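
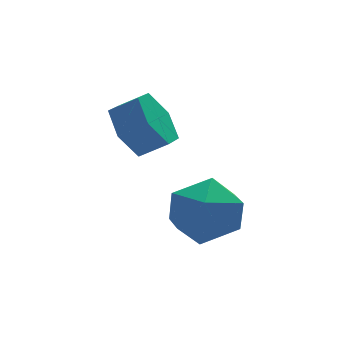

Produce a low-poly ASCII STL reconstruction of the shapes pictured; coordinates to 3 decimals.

solid 
facet normal -0.755 0.371 -0.540
outer loop
vertex -1.827 2.055 -2.739
vertex -2.391 2.197 -1.853
vertex -1.758 2.97 -2.208
endloop
endfacet
facet normal 0.653 0.343 -0.676
outer loop
vertex -1.827 2.055 -2.739
vertex -1.758 2.97 -2.208
vertex -1.065 1.68 -2.193
endloop
endfacet
facet normal 0.652 0.343 -0.676
outer loop
vertex -1.065 1.68 -2.193
vertex -1.758 2.97 -2.208
vertex -0.995 2.595 -1.662
endloop
endfacet
facet normal 0.755 -0.371 0.541
outer loop
vertex -1.065 1.68 -2.193
vertex -0.995 2.595 -1.662
vertex -1.629 1.823 -1.307
endloop
endfacet
facet normal -0.755 0.371 -0.540
outer loop
vertex -1.758 2.97 -2.208
vertex -2.391 2.197 -1.853
vertex -2.322 3.112 -1.322
endloop
endfacet
facet normal 0.383 0.919 0.096
outer loop
vertex -1.758 2.97 -2.208
vertex -2.322 3.112 -1.322
vertex -0.995 2.595 -1.662
endloop
endfacet
facet normal 0.383 0.919 0.096
outer loop
vertex -0.995 2.595 -1.662
vertex -2.322 3.112 -1.322
vertex -1.559 2.737 -0.776
endloop
endfacet
facet normal 0.755 -0.372 0.540
outer loop
vertex -0.995 2.595 -1.662
vertex -1.559 2.737 -0.776
vertex -1.629 1.823 -1.307
endloop
endfacet
facet normal -0.755 0.371 -0.541
outer loop
vertex -2.322 3.112 -1.322
vertex -2.391 2.197 -1.853
vertex -2.955 2.34 -0.967
endloop
endfacet
facet normal -0.269 0.576 0.772
outer loop
vertex -2.322 3.112 -1.322
vertex -2.955 2.34 -0.967
vertex -1.559 2.737 -0.776
endloop
endfacet
facet normal -0.269 0.576 0.772
outer loop
vertex -1.559 2.737 -0.776
vertex -2.955 2.34 -0.967
vertex -2.193 1.965 -0.421
endloop
endfacet
facet normal 0.755 -0.372 0.540
outer loop
vertex -1.559 2.737 -0.776
vertex -2.193 1.965 -0.421
vertex -1.629 1.823 -1.307
endloop
endfacet
facet normal -0.755 0.371 -0.541
outer loop
vertex -2.955 2.34 -0.967
vertex -2.391 2.197 -1.853
vertex -3.025 1.425 -1.498
endloop
endfacet
facet normal -0.653 -0.342 0.676
outer loop
vertex -2.955 2.34 -0.967
vertex -3.025 1.425 -1.498
vertex -2.193 1.965 -0.421
endloop
endfacet
facet normal -0.652 -0.343 0.676
outer loop
vertex -2.193 1.965 -0.421
vertex -3.025 1.425 -1.498
vertex -2.262 1.05 -0.952
endloop
endfacet
facet normal 0.755 -0.371 0.540
outer loop
vertex -2.193 1.965 -0.421
vertex -2.262 1.05 -0.952
vertex -1.629 1.823 -1.307
endloop
endfacet
facet normal -0.755 0.372 -0.540
outer loop
vertex -3.025 1.425 -1.498
vertex -2.391 2.197 -1.853
vertex -2.461 1.283 -2.384
endloop
endfacet
facet normal -0.383 -0.919 -0.096
outer loop
vertex -3.025 1.425 -1.498
vertex -2.461 1.283 -2.384
vertex -2.262 1.05 -0.952
endloop
endfacet
facet normal -0.383 -0.919 -0.096
outer loop
vertex -2.262 1.05 -0.952
vertex -2.461 1.283 -2.384
vertex -1.698 0.908 -1.838
endloop
endfacet
facet normal 0.755 -0.371 0.540
outer loop
vertex -2.262 1.05 -0.952
vertex -1.698 0.908 -1.838
vertex -1.629 1.823 -1.307
endloop
endfacet
facet normal -0.755 0.372 -0.540
outer loop
vertex -2.461 1.283 -2.384
vertex -2.391 2.197 -1.853
vertex -1.827 2.055 -2.739
endloop
endfacet
facet normal 0.269 -0.576 -0.772
outer loop
vertex -2.461 1.283 -2.384
vertex -1.827 2.055 -2.739
vertex -1.698 0.908 -1.838
endloop
endfacet
facet normal 0.270 -0.576 -0.772
outer loop
vertex -1.698 0.908 -1.838
vertex -1.827 2.055 -2.739
vertex -1.065 1.68 -2.193
endloop
endfacet
facet normal 0.755 -0.371 0.541
outer loop
vertex -1.698 0.908 -1.838
vertex -1.065 1.68 -2.193
vertex -1.629 1.823 -1.307
endloop
endfacet
facet normal -0.154 0.895 -0.419
outer loop
vertex -0.777 0.262 -4.84
vertex -1.973 0.228 -4.474
vertex -1.105 0.728 -3.725
endloop
endfacet
facet normal 0.520 0.831 -0.194
outer loop
vertex -0.777 0.262 -4.84
vertex -1.105 0.728 -3.725
vertex -0.06 0.048 -3.836
endloop
endfacet
facet normal 0.810 0.266 -0.522
outer loop
vertex -0.777 0.262 -4.84
vertex -0.06 0.048 -3.836
vertex -0.284 -0.873 -4.654
endloop
endfacet
facet normal 0.315 -0.019 -0.949
outer loop
vertex -0.777 0.262 -4.84
vertex -0.284 -0.873 -4.654
vertex -1.466 -0.761 -5.048
endloop
endfacet
facet normal -0.281 0.370 -0.886
outer loop
vertex -0.777 0.262 -4.84
vertex -1.466 -0.761 -5.048
vertex -1.973 0.228 -4.474
endloop
endfacet
facet normal 0.507 0.697 0.507
outer loop
vertex -0.06 0.048 -3.836
vertex -1.105 0.728 -3.725
vertex -0.814 -0.119 -2.852
endloop
endfacet
facet normal -0.583 0.800 0.142
outer loop
vertex -1.105 0.728 -3.725
vertex -1.973 0.228 -4.474
vertex -1.996 -0.007 -3.246
endloop
endfacet
facet normal -0.789 -0.049 -0.613
outer loop
vertex -1.973 0.228 -4.474
vertex -1.466 -0.761 -5.048
vertex -2.22 -0.928 -4.064
endloop
endfacet
facet normal 0.174 -0.677 -0.715
outer loop
vertex -1.466 -0.761 -5.048
vertex -0.284 -0.873 -4.654
vertex -1.175 -1.608 -4.175
endloop
endfacet
facet normal 0.976 -0.217 -0.023
outer loop
vertex -0.284 -0.873 -4.654
vertex -0.06 0.048 -3.836
vertex -0.307 -1.108 -3.426
endloop
endfacet
facet normal -0.315 0.019 0.949
outer loop
vertex -1.503 -1.142 -3.06
vertex -0.814 -0.119 -2.852
vertex -1.996 -0.007 -3.246
endloop
endfacet
facet normal -0.810 -0.266 0.522
outer loop
vertex -1.503 -1.142 -3.06
vertex -1.996 -0.007 -3.246
vertex -2.22 -0.928 -4.064
endloop
endfacet
facet normal -0.520 -0.831 0.194
outer loop
vertex -1.503 -1.142 -3.06
vertex -2.22 -0.928 -4.064
vertex -1.175 -1.608 -4.175
endloop
endfacet
facet normal 0.154 -0.895 0.419
outer loop
vertex -1.503 -1.142 -3.06
vertex -1.175 -1.608 -4.175
vertex -0.307 -1.108 -3.426
endloop
endfacet
facet normal 0.281 -0.370 0.886
outer loop
vertex -1.503 -1.142 -3.06
vertex -0.307 -1.108 -3.426
vertex -0.814 -0.119 -2.852
endloop
endfacet
facet normal -0.174 0.677 0.715
outer loop
vertex -1.996 -0.007 -3.246
vertex -0.814 -0.119 -2.852
vertex -1.105 0.728 -3.725
endloop
endfacet
facet normal -0.976 0.217 0.023
outer loop
vertex -2.22 -0.928 -4.064
vertex -1.996 -0.007 -3.246
vertex -1.973 0.228 -4.474
endloop
endfacet
facet normal -0.507 -0.697 -0.507
outer loop
vertex -1.175 -1.608 -4.175
vertex -2.22 -0.928 -4.064
vertex -1.466 -0.761 -5.048
endloop
endfacet
facet normal 0.583 -0.800 -0.142
outer loop
vertex -0.307 -1.108 -3.426
vertex -1.175 -1.608 -4.175
vertex -0.284 -0.873 -4.654
endloop
endfacet
facet normal 0.789 0.049 0.613
outer loop
vertex -0.814 -0.119 -2.852
vertex -0.307 -1.108 -3.426
vertex -0.06 0.048 -3.836
endloop
endfacet

endsolid


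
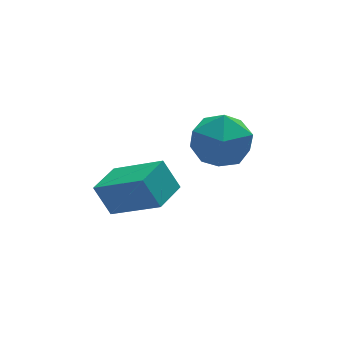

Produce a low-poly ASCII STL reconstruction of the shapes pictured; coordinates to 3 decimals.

solid 
facet normal -0.763 -0.646 0.032
outer loop
vertex 0.776 -3.271 -3.462
vertex 0.38 -2.75 -2.397
vertex -0.43 -1.901 -4.58
endloop
endfacet
facet normal 0.317 -0.417 -0.852
outer loop
vertex 0.6 -1.03 -4.623
vertex 0.776 -3.271 -3.462
vertex -0.43 -1.901 -4.58
endloop
endfacet
facet normal -0.763 -0.646 0.032
outer loop
vertex -0.43 -1.901 -4.58
vertex 0.38 -2.75 -2.397
vertex -0.826 -1.38 -3.515
endloop
endfacet
facet normal -0.563 0.640 -0.523
outer loop
vertex -0.826 -1.38 -3.515
vertex 0.6 -1.03 -4.623
vertex -0.43 -1.901 -4.58
endloop
endfacet
facet normal 0.563 -0.640 0.523
outer loop
vertex 0.776 -3.271 -3.462
vertex 1.41 -1.879 -2.44
vertex 0.38 -2.75 -2.397
endloop
endfacet
facet normal 0.317 -0.417 -0.852
outer loop
vertex 1.806 -2.4 -3.505
vertex 0.776 -3.271 -3.462
vertex 0.6 -1.03 -4.623
endloop
endfacet
facet normal 0.563 -0.640 0.523
outer loop
vertex 1.806 -2.4 -3.505
vertex 1.41 -1.879 -2.44
vertex 0.776 -3.271 -3.462
endloop
endfacet
facet normal -0.317 0.417 0.852
outer loop
vertex 0.38 -2.75 -2.397
vertex 1.41 -1.879 -2.44
vertex -0.826 -1.38 -3.515
endloop
endfacet
facet normal -0.563 0.640 -0.523
outer loop
vertex 0.204 -0.509 -3.558
vertex 0.6 -1.03 -4.623
vertex -0.826 -1.38 -3.515
endloop
endfacet
facet normal -0.317 0.417 0.852
outer loop
vertex -0.826 -1.38 -3.515
vertex 1.41 -1.879 -2.44
vertex 0.204 -0.509 -3.558
endloop
endfacet
facet normal 0.763 0.646 -0.032
outer loop
vertex 0.204 -0.509 -3.558
vertex 1.806 -2.4 -3.505
vertex 0.6 -1.03 -4.623
endloop
endfacet
facet normal 0.763 0.646 -0.032
outer loop
vertex 1.41 -1.879 -2.44
vertex 1.806 -2.4 -3.505
vertex 0.204 -0.509 -3.558
endloop
endfacet
facet normal -0.342 0.522 0.782
outer loop
vertex 3.515 -0.279 -2.141
vertex 2.723 -1.184 -1.883
vertex 3.848 -1.192 -1.386
endloop
endfacet
facet normal 0.345 0.670 0.658
outer loop
vertex 3.515 -0.279 -2.141
vertex 3.848 -1.192 -1.386
vertex 4.639 -0.771 -2.229
endloop
endfacet
facet normal 0.400 0.916 -0.010
outer loop
vertex 3.515 -0.279 -2.141
vertex 4.639 -0.771 -2.229
vertex 4.003 -0.504 -3.248
endloop
endfacet
facet normal -0.252 0.921 -0.298
outer loop
vertex 3.515 -0.279 -2.141
vertex 4.003 -0.504 -3.248
vertex 2.819 -0.759 -3.034
endloop
endfacet
facet normal -0.711 0.677 0.191
outer loop
vertex 3.515 -0.279 -2.141
vertex 2.819 -0.759 -3.034
vertex 2.723 -1.184 -1.883
endloop
endfacet
facet normal 0.713 0.059 0.699
outer loop
vertex 4.639 -0.771 -2.229
vertex 3.848 -1.192 -1.386
vertex 4.541 -1.981 -2.026
endloop
endfacet
facet normal -0.399 -0.180 0.899
outer loop
vertex 3.848 -1.192 -1.386
vertex 2.723 -1.184 -1.883
vertex 3.357 -2.236 -1.812
endloop
endfacet
facet normal -0.996 0.071 -0.057
outer loop
vertex 2.723 -1.184 -1.883
vertex 2.819 -0.759 -3.034
vertex 2.721 -1.969 -2.831
endloop
endfacet
facet normal -0.253 0.465 -0.848
outer loop
vertex 2.819 -0.759 -3.034
vertex 4.003 -0.504 -3.248
vertex 3.512 -1.548 -3.674
endloop
endfacet
facet normal 0.803 0.458 -0.381
outer loop
vertex 4.003 -0.504 -3.248
vertex 4.639 -0.771 -2.229
vertex 4.637 -1.556 -3.177
endloop
endfacet
facet normal 0.252 -0.921 0.298
outer loop
vertex 3.845 -2.461 -2.919
vertex 4.541 -1.981 -2.026
vertex 3.357 -2.236 -1.812
endloop
endfacet
facet normal -0.400 -0.916 0.010
outer loop
vertex 3.845 -2.461 -2.919
vertex 3.357 -2.236 -1.812
vertex 2.721 -1.969 -2.831
endloop
endfacet
facet normal -0.345 -0.670 -0.658
outer loop
vertex 3.845 -2.461 -2.919
vertex 2.721 -1.969 -2.831
vertex 3.512 -1.548 -3.674
endloop
endfacet
facet normal 0.342 -0.522 -0.782
outer loop
vertex 3.845 -2.461 -2.919
vertex 3.512 -1.548 -3.674
vertex 4.637 -1.556 -3.177
endloop
endfacet
facet normal 0.711 -0.677 -0.191
outer loop
vertex 3.845 -2.461 -2.919
vertex 4.637 -1.556 -3.177
vertex 4.541 -1.981 -2.026
endloop
endfacet
facet normal 0.253 -0.465 0.848
outer loop
vertex 3.357 -2.236 -1.812
vertex 4.541 -1.981 -2.026
vertex 3.848 -1.192 -1.386
endloop
endfacet
facet normal -0.803 -0.458 0.381
outer loop
vertex 2.721 -1.969 -2.831
vertex 3.357 -2.236 -1.812
vertex 2.723 -1.184 -1.883
endloop
endfacet
facet normal -0.713 -0.059 -0.699
outer loop
vertex 3.512 -1.548 -3.674
vertex 2.721 -1.969 -2.831
vertex 2.819 -0.759 -3.034
endloop
endfacet
facet normal 0.399 0.180 -0.899
outer loop
vertex 4.637 -1.556 -3.177
vertex 3.512 -1.548 -3.674
vertex 4.003 -0.504 -3.248
endloop
endfacet
facet normal 0.996 -0.071 0.057
outer loop
vertex 4.541 -1.981 -2.026
vertex 4.637 -1.556 -3.177
vertex 4.639 -0.771 -2.229
endloop
endfacet

endsolid


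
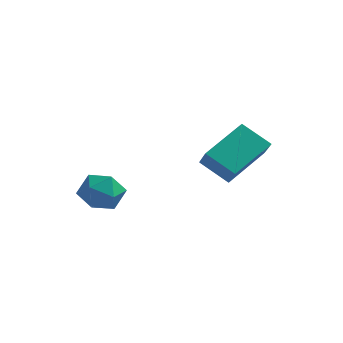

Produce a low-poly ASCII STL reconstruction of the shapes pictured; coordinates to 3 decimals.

solid 
facet normal -0.435 0.569 -0.698
outer loop
vertex 1.65 4.198 0.386
vertex 2.752 4.131 -0.355
vertex 0.963 2.598 -0.491
endloop
endfacet
facet normal -0.829 0.050 0.558
outer loop
vertex 1.428 1.989 0.255
vertex 1.65 4.198 0.386
vertex 0.963 2.598 -0.491
endloop
endfacet
facet normal -0.435 0.570 -0.697
outer loop
vertex 0.963 2.598 -0.491
vertex 2.752 4.131 -0.355
vertex 2.065 2.531 -1.233
endloop
endfacet
facet normal -0.353 -0.820 -0.450
outer loop
vertex 2.065 2.531 -1.233
vertex 1.428 1.989 0.255
vertex 0.963 2.598 -0.491
endloop
endfacet
facet normal 0.353 0.820 0.450
outer loop
vertex 1.65 4.198 0.386
vertex 3.217 3.522 0.391
vertex 2.752 4.131 -0.355
endloop
endfacet
facet normal -0.829 0.050 0.557
outer loop
vertex 2.115 3.589 1.133
vertex 1.65 4.198 0.386
vertex 1.428 1.989 0.255
endloop
endfacet
facet normal 0.353 0.821 0.450
outer loop
vertex 2.115 3.589 1.133
vertex 3.217 3.522 0.391
vertex 1.65 4.198 0.386
endloop
endfacet
facet normal 0.829 -0.050 -0.557
outer loop
vertex 2.752 4.131 -0.355
vertex 3.217 3.522 0.391
vertex 2.065 2.531 -1.233
endloop
endfacet
facet normal -0.352 -0.821 -0.450
outer loop
vertex 2.53 1.922 -0.486
vertex 1.428 1.989 0.255
vertex 2.065 2.531 -1.233
endloop
endfacet
facet normal 0.829 -0.051 -0.557
outer loop
vertex 2.065 2.531 -1.233
vertex 3.217 3.522 0.391
vertex 2.53 1.922 -0.486
endloop
endfacet
facet normal 0.435 -0.569 0.698
outer loop
vertex 2.53 1.922 -0.486
vertex 2.115 3.589 1.133
vertex 1.428 1.989 0.255
endloop
endfacet
facet normal 0.435 -0.569 0.698
outer loop
vertex 3.217 3.522 0.391
vertex 2.115 3.589 1.133
vertex 2.53 1.922 -0.486
endloop
endfacet
facet normal -0.109 -0.294 0.950
outer loop
vertex -2.197 0.509 -0.772
vertex -1.784 -0.261 -0.963
vertex -1.309 0.445 -0.69
endloop
endfacet
facet normal -0.054 0.416 0.908
outer loop
vertex -2.197 0.509 -0.772
vertex -1.309 0.445 -0.69
vertex -1.674 1.179 -1.048
endloop
endfacet
facet normal -0.580 0.653 0.487
outer loop
vertex -2.197 0.509 -0.772
vertex -1.674 1.179 -1.048
vertex -2.374 0.926 -1.542
endloop
endfacet
facet normal -0.959 0.089 0.269
outer loop
vertex -2.197 0.509 -0.772
vertex -2.374 0.926 -1.542
vertex -2.442 0.036 -1.49
endloop
endfacet
facet normal -0.668 -0.496 0.555
outer loop
vertex -2.197 0.509 -0.772
vertex -2.442 0.036 -1.49
vertex -1.784 -0.261 -0.963
endloop
endfacet
facet normal 0.567 0.571 0.593
outer loop
vertex -1.674 1.179 -1.048
vertex -1.309 0.445 -0.69
vertex -0.938 0.824 -1.41
endloop
endfacet
facet normal 0.480 -0.578 0.660
outer loop
vertex -1.309 0.445 -0.69
vertex -1.784 -0.261 -0.963
vertex -1.006 -0.066 -1.358
endloop
endfacet
facet normal -0.426 -0.905 0.022
outer loop
vertex -1.784 -0.261 -0.963
vertex -2.442 0.036 -1.49
vertex -1.706 -0.319 -1.852
endloop
endfacet
facet normal -0.897 0.043 -0.440
outer loop
vertex -2.442 0.036 -1.49
vertex -2.374 0.926 -1.542
vertex -2.071 0.415 -2.21
endloop
endfacet
facet normal -0.284 0.955 -0.087
outer loop
vertex -2.374 0.926 -1.542
vertex -1.674 1.179 -1.048
vertex -1.596 1.121 -1.937
endloop
endfacet
facet normal 0.959 -0.089 -0.269
outer loop
vertex -1.183 0.351 -2.128
vertex -0.938 0.824 -1.41
vertex -1.006 -0.066 -1.358
endloop
endfacet
facet normal 0.580 -0.653 -0.487
outer loop
vertex -1.183 0.351 -2.128
vertex -1.006 -0.066 -1.358
vertex -1.706 -0.319 -1.852
endloop
endfacet
facet normal 0.054 -0.416 -0.908
outer loop
vertex -1.183 0.351 -2.128
vertex -1.706 -0.319 -1.852
vertex -2.071 0.415 -2.21
endloop
endfacet
facet normal 0.109 0.294 -0.950
outer loop
vertex -1.183 0.351 -2.128
vertex -2.071 0.415 -2.21
vertex -1.596 1.121 -1.937
endloop
endfacet
facet normal 0.668 0.496 -0.555
outer loop
vertex -1.183 0.351 -2.128
vertex -1.596 1.121 -1.937
vertex -0.938 0.824 -1.41
endloop
endfacet
facet normal 0.897 -0.043 0.440
outer loop
vertex -1.006 -0.066 -1.358
vertex -0.938 0.824 -1.41
vertex -1.309 0.445 -0.69
endloop
endfacet
facet normal 0.284 -0.955 0.087
outer loop
vertex -1.706 -0.319 -1.852
vertex -1.006 -0.066 -1.358
vertex -1.784 -0.261 -0.963
endloop
endfacet
facet normal -0.567 -0.571 -0.593
outer loop
vertex -2.071 0.415 -2.21
vertex -1.706 -0.319 -1.852
vertex -2.442 0.036 -1.49
endloop
endfacet
facet normal -0.480 0.578 -0.660
outer loop
vertex -1.596 1.121 -1.937
vertex -2.071 0.415 -2.21
vertex -2.374 0.926 -1.542
endloop
endfacet
facet normal 0.426 0.905 -0.022
outer loop
vertex -0.938 0.824 -1.41
vertex -1.596 1.121 -1.937
vertex -1.674 1.179 -1.048
endloop
endfacet

endsolid


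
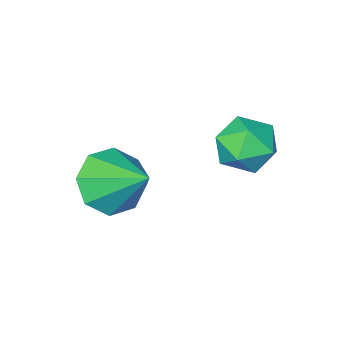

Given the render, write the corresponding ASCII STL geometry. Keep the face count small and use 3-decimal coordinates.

solid 
facet normal 0.286 0.942 -0.178
outer loop
vertex -1.421 2.989 1.32
vertex -1.774 3.256 2.168
vertex -0.865 2.967 2.098
endloop
endfacet
facet normal 0.720 0.479 -0.501
outer loop
vertex -1.421 2.989 1.32
vertex -0.865 2.967 2.098
vertex -0.83 2.251 1.464
endloop
endfacet
facet normal 0.327 0.078 -0.942
outer loop
vertex -1.421 2.989 1.32
vertex -0.83 2.251 1.464
vertex -1.718 2.097 1.143
endloop
endfacet
facet normal -0.350 0.293 -0.890
outer loop
vertex -1.421 2.989 1.32
vertex -1.718 2.097 1.143
vertex -2.302 2.719 1.578
endloop
endfacet
facet normal -0.376 0.828 -0.417
outer loop
vertex -1.421 2.989 1.32
vertex -2.302 2.719 1.578
vertex -1.774 3.256 2.168
endloop
endfacet
facet normal 0.999 0.051 -0.002
outer loop
vertex -0.83 2.251 1.464
vertex -0.865 2.967 2.098
vertex -0.818 2.061 2.402
endloop
endfacet
facet normal 0.295 0.801 0.522
outer loop
vertex -0.865 2.967 2.098
vertex -1.774 3.256 2.168
vertex -1.402 2.683 2.837
endloop
endfacet
facet normal -0.776 0.616 0.135
outer loop
vertex -1.774 3.256 2.168
vertex -2.302 2.719 1.578
vertex -2.29 2.529 2.516
endloop
endfacet
facet normal -0.735 -0.250 -0.630
outer loop
vertex -2.302 2.719 1.578
vertex -1.718 2.097 1.143
vertex -2.255 1.813 1.882
endloop
endfacet
facet normal 0.362 -0.599 -0.714
outer loop
vertex -1.718 2.097 1.143
vertex -0.83 2.251 1.464
vertex -1.346 1.524 1.812
endloop
endfacet
facet normal 0.350 -0.293 0.890
outer loop
vertex -1.699 1.791 2.66
vertex -0.818 2.061 2.402
vertex -1.402 2.683 2.837
endloop
endfacet
facet normal -0.327 -0.078 0.942
outer loop
vertex -1.699 1.791 2.66
vertex -1.402 2.683 2.837
vertex -2.29 2.529 2.516
endloop
endfacet
facet normal -0.720 -0.479 0.501
outer loop
vertex -1.699 1.791 2.66
vertex -2.29 2.529 2.516
vertex -2.255 1.813 1.882
endloop
endfacet
facet normal -0.286 -0.942 0.178
outer loop
vertex -1.699 1.791 2.66
vertex -2.255 1.813 1.882
vertex -1.346 1.524 1.812
endloop
endfacet
facet normal 0.376 -0.828 0.417
outer loop
vertex -1.699 1.791 2.66
vertex -1.346 1.524 1.812
vertex -0.818 2.061 2.402
endloop
endfacet
facet normal 0.735 0.250 0.630
outer loop
vertex -1.402 2.683 2.837
vertex -0.818 2.061 2.402
vertex -0.865 2.967 2.098
endloop
endfacet
facet normal -0.362 0.599 0.714
outer loop
vertex -2.29 2.529 2.516
vertex -1.402 2.683 2.837
vertex -1.774 3.256 2.168
endloop
endfacet
facet normal -0.999 -0.051 0.002
outer loop
vertex -2.255 1.813 1.882
vertex -2.29 2.529 2.516
vertex -2.302 2.719 1.578
endloop
endfacet
facet normal -0.295 -0.801 -0.522
outer loop
vertex -1.346 1.524 1.812
vertex -2.255 1.813 1.882
vertex -1.718 2.097 1.143
endloop
endfacet
facet normal 0.776 -0.616 -0.135
outer loop
vertex -0.818 2.061 2.402
vertex -1.346 1.524 1.812
vertex -0.83 2.251 1.464
endloop
endfacet
facet normal 0.109 -0.791 -0.602
outer loop
vertex 1.39 -0.635 0.816
vertex 1.044 -0.039 -0.029
vertex 2.015 -0.248 0.421
endloop
endfacet
facet normal 0.529 0.013 0.849
outer loop
vertex 1.39 -0.635 0.816
vertex 2.015 -0.248 0.421
vertex 0.836 1.479 1.129
endloop
endfacet
facet normal 0.109 -0.791 -0.602
outer loop
vertex 2.015 -0.248 0.421
vertex 1.044 -0.039 -0.029
vertex 2.071 0.261 -0.238
endloop
endfacet
facet normal 0.828 0.407 0.385
outer loop
vertex 2.015 -0.248 0.421
vertex 2.071 0.261 -0.238
vertex 0.836 1.479 1.129
endloop
endfacet
facet normal 0.108 -0.790 -0.603
outer loop
vertex 2.071 0.261 -0.238
vertex 1.044 -0.039 -0.029
vertex 1.525 0.595 -0.773
endloop
endfacet
facet normal 0.613 0.778 -0.140
outer loop
vertex 2.071 0.261 -0.238
vertex 1.525 0.595 -0.773
vertex 0.836 1.479 1.129
endloop
endfacet
facet normal 0.109 -0.790 -0.603
outer loop
vertex 1.525 0.595 -0.773
vertex 1.044 -0.039 -0.029
vertex 0.698 0.557 -0.873
endloop
endfacet
facet normal 0.009 0.908 -0.419
outer loop
vertex 1.525 0.595 -0.773
vertex 0.698 0.557 -0.873
vertex 0.836 1.479 1.129
endloop
endfacet
facet normal 0.108 -0.791 -0.603
outer loop
vertex 0.698 0.557 -0.873
vertex 1.044 -0.039 -0.029
vertex 0.073 0.171 -0.478
endloop
endfacet
facet normal -0.629 0.722 -0.289
outer loop
vertex 0.698 0.557 -0.873
vertex 0.073 0.171 -0.478
vertex 0.836 1.479 1.129
endloop
endfacet
facet normal 0.108 -0.790 -0.603
outer loop
vertex 0.073 0.171 -0.478
vertex 1.044 -0.039 -0.029
vertex 0.017 -0.339 0.18
endloop
endfacet
facet normal -0.929 0.327 0.175
outer loop
vertex 0.073 0.171 -0.478
vertex 0.017 -0.339 0.18
vertex 0.836 1.479 1.129
endloop
endfacet
facet normal 0.108 -0.790 -0.603
outer loop
vertex 0.017 -0.339 0.18
vertex 1.044 -0.039 -0.029
vertex 0.563 -0.673 0.716
endloop
endfacet
facet normal -0.713 -0.044 0.699
outer loop
vertex 0.017 -0.339 0.18
vertex 0.563 -0.673 0.716
vertex 0.836 1.479 1.129
endloop
endfacet
facet normal 0.109 -0.791 -0.602
outer loop
vertex 0.563 -0.673 0.716
vertex 1.044 -0.039 -0.029
vertex 1.39 -0.635 0.816
endloop
endfacet
facet normal -0.110 -0.174 0.979
outer loop
vertex 0.563 -0.673 0.716
vertex 1.39 -0.635 0.816
vertex 0.836 1.479 1.129
endloop
endfacet

endsolid


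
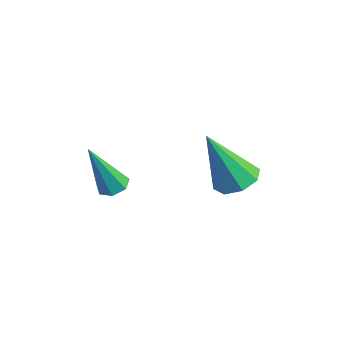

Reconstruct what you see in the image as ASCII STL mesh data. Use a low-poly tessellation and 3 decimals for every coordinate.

solid 
facet normal 0.225 0.358 -0.906
outer loop
vertex 1.243 3.959 -0.743
vertex 0.573 3.695 -1.014
vertex 0.809 4.354 -0.695
endloop
endfacet
facet normal 0.534 0.504 0.679
outer loop
vertex 1.243 3.959 -0.743
vertex 0.809 4.354 -0.695
vertex 0.087 2.925 0.934
endloop
endfacet
facet normal 0.225 0.358 -0.906
outer loop
vertex 0.809 4.354 -0.695
vertex 0.573 3.695 -1.014
vertex 0.236 4.363 -0.834
endloop
endfacet
facet normal -0.138 0.774 0.618
outer loop
vertex 0.809 4.354 -0.695
vertex 0.236 4.363 -0.834
vertex 0.087 2.925 0.934
endloop
endfacet
facet normal 0.225 0.358 -0.906
outer loop
vertex 0.236 4.363 -0.834
vertex 0.573 3.695 -1.014
vertex -0.139 3.981 -1.078
endloop
endfacet
facet normal -0.770 0.525 0.362
outer loop
vertex 0.236 4.363 -0.834
vertex -0.139 3.981 -1.078
vertex 0.087 2.925 0.934
endloop
endfacet
facet normal 0.225 0.358 -0.906
outer loop
vertex -0.139 3.981 -1.078
vertex 0.573 3.695 -1.014
vertex -0.098 3.431 -1.285
endloop
endfacet
facet normal -0.993 -0.097 0.061
outer loop
vertex -0.139 3.981 -1.078
vertex -0.098 3.431 -1.285
vertex 0.087 2.925 0.934
endloop
endfacet
facet normal 0.226 0.357 -0.906
outer loop
vertex -0.098 3.431 -1.285
vertex 0.573 3.695 -1.014
vertex 0.336 3.035 -1.333
endloop
endfacet
facet normal -0.677 -0.728 -0.110
outer loop
vertex -0.098 3.431 -1.285
vertex 0.336 3.035 -1.333
vertex 0.087 2.925 0.934
endloop
endfacet
facet normal 0.225 0.357 -0.906
outer loop
vertex 0.336 3.035 -1.333
vertex 0.573 3.695 -1.014
vertex 0.909 3.026 -1.194
endloop
endfacet
facet normal -0.004 -0.999 -0.049
outer loop
vertex 0.336 3.035 -1.333
vertex 0.909 3.026 -1.194
vertex 0.087 2.925 0.934
endloop
endfacet
facet normal 0.225 0.357 -0.906
outer loop
vertex 0.909 3.026 -1.194
vertex 0.573 3.695 -1.014
vertex 1.285 3.408 -0.95
endloop
endfacet
facet normal 0.628 -0.750 0.207
outer loop
vertex 0.909 3.026 -1.194
vertex 1.285 3.408 -0.95
vertex 0.087 2.925 0.934
endloop
endfacet
facet normal 0.226 0.358 -0.906
outer loop
vertex 1.285 3.408 -0.95
vertex 0.573 3.695 -1.014
vertex 1.243 3.959 -0.743
endloop
endfacet
facet normal 0.851 -0.126 0.509
outer loop
vertex 1.285 3.408 -0.95
vertex 1.243 3.959 -0.743
vertex 0.087 2.925 0.934
endloop
endfacet
facet normal 0.049 0.379 -0.924
outer loop
vertex -0.244 0.383 -0.581
vertex -0.741 0.252 -0.661
vertex -0.55 0.696 -0.469
endloop
endfacet
facet normal 0.703 0.510 0.496
outer loop
vertex -0.244 0.383 -0.581
vertex -0.55 0.696 -0.469
vertex -0.839 -0.492 1.161
endloop
endfacet
facet normal 0.049 0.378 -0.924
outer loop
vertex -0.55 0.696 -0.469
vertex -0.741 0.252 -0.661
vertex -0.999 0.674 -0.502
endloop
endfacet
facet normal -0.082 0.812 0.577
outer loop
vertex -0.55 0.696 -0.469
vertex -0.999 0.674 -0.502
vertex -0.839 -0.492 1.161
endloop
endfacet
facet normal 0.051 0.379 -0.924
outer loop
vertex -0.999 0.674 -0.502
vertex -0.741 0.252 -0.661
vertex -1.254 0.335 -0.655
endloop
endfacet
facet normal -0.813 0.438 0.385
outer loop
vertex -0.999 0.674 -0.502
vertex -1.254 0.335 -0.655
vertex -0.839 -0.492 1.161
endloop
endfacet
facet normal 0.050 0.377 -0.925
outer loop
vertex -1.254 0.335 -0.655
vertex -0.741 0.252 -0.661
vertex -1.123 -0.067 -0.812
endloop
endfacet
facet normal -0.941 -0.332 0.064
outer loop
vertex -1.254 0.335 -0.655
vertex -1.123 -0.067 -0.812
vertex -0.839 -0.492 1.161
endloop
endfacet
facet normal 0.051 0.377 -0.925
outer loop
vertex -1.123 -0.067 -0.812
vertex -0.741 0.252 -0.661
vertex -0.704 -0.229 -0.855
endloop
endfacet
facet normal -0.370 -0.918 -0.144
outer loop
vertex -1.123 -0.067 -0.812
vertex -0.704 -0.229 -0.855
vertex -0.839 -0.492 1.161
endloop
endfacet
facet normal 0.051 0.377 -0.925
outer loop
vertex -0.704 -0.229 -0.855
vertex -0.741 0.252 -0.661
vertex -0.313 -0.029 -0.752
endloop
endfacet
facet normal 0.471 -0.878 -0.083
outer loop
vertex -0.704 -0.229 -0.855
vertex -0.313 -0.029 -0.752
vertex -0.839 -0.492 1.161
endloop
endfacet
facet normal 0.050 0.376 -0.925
outer loop
vertex -0.313 -0.029 -0.752
vertex -0.741 0.252 -0.661
vertex -0.244 0.383 -0.581
endloop
endfacet
facet normal 0.949 -0.243 0.202
outer loop
vertex -0.313 -0.029 -0.752
vertex -0.244 0.383 -0.581
vertex -0.839 -0.492 1.161
endloop
endfacet

endsolid


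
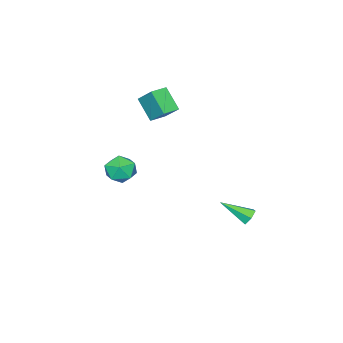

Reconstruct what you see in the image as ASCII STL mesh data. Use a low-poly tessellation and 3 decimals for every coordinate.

solid 
facet normal -0.978 0.203 -0.047
outer loop
vertex -3.986 -3.013 4.541
vertex -3.683 -1.845 3.274
vertex -4.173 -4.167 3.433
endloop
endfacet
facet normal -0.174 -0.667 0.724
outer loop
vertex -3.077 -4.395 3.486
vertex -3.986 -3.013 4.541
vertex -4.173 -4.167 3.433
endloop
endfacet
facet normal -0.978 0.203 -0.047
outer loop
vertex -4.173 -4.167 3.433
vertex -3.683 -1.845 3.274
vertex -3.869 -2.999 2.166
endloop
endfacet
facet normal -0.116 -0.716 -0.688
outer loop
vertex -3.869 -2.999 2.166
vertex -3.077 -4.395 3.486
vertex -4.173 -4.167 3.433
endloop
endfacet
facet normal 0.116 0.716 0.688
outer loop
vertex -3.986 -3.013 4.541
vertex -2.587 -2.073 3.327
vertex -3.683 -1.845 3.274
endloop
endfacet
facet normal -0.174 -0.667 0.724
outer loop
vertex -2.891 -3.241 4.594
vertex -3.986 -3.013 4.541
vertex -3.077 -4.395 3.486
endloop
endfacet
facet normal 0.116 0.716 0.688
outer loop
vertex -2.891 -3.241 4.594
vertex -2.587 -2.073 3.327
vertex -3.986 -3.013 4.541
endloop
endfacet
facet normal 0.174 0.667 -0.724
outer loop
vertex -3.683 -1.845 3.274
vertex -2.587 -2.073 3.327
vertex -3.869 -2.999 2.166
endloop
endfacet
facet normal -0.116 -0.716 -0.688
outer loop
vertex -2.774 -3.227 2.219
vertex -3.077 -4.395 3.486
vertex -3.869 -2.999 2.166
endloop
endfacet
facet normal 0.174 0.667 -0.724
outer loop
vertex -3.869 -2.999 2.166
vertex -2.587 -2.073 3.327
vertex -2.774 -3.227 2.219
endloop
endfacet
facet normal 0.978 -0.203 0.047
outer loop
vertex -2.774 -3.227 2.219
vertex -2.891 -3.241 4.594
vertex -3.077 -4.395 3.486
endloop
endfacet
facet normal 0.978 -0.204 0.047
outer loop
vertex -2.587 -2.073 3.327
vertex -2.891 -3.241 4.594
vertex -2.774 -3.227 2.219
endloop
endfacet
facet normal -0.410 0.742 -0.530
outer loop
vertex -3.937 3.217 -4.131
vertex -4.345 2.794 -4.408
vertex -4.513 3.095 -3.857
endloop
endfacet
facet normal 0.315 0.421 0.851
outer loop
vertex -3.937 3.217 -4.131
vertex -4.513 3.095 -3.857
vertex -3.515 1.286 -3.332
endloop
endfacet
facet normal -0.408 0.743 -0.530
outer loop
vertex -4.513 3.095 -3.857
vertex -4.345 2.794 -4.408
vertex -4.922 2.672 -4.135
endloop
endfacet
facet normal -0.529 -0.046 0.848
outer loop
vertex -4.513 3.095 -3.857
vertex -4.922 2.672 -4.135
vertex -3.515 1.286 -3.332
endloop
endfacet
facet normal -0.408 0.743 -0.531
outer loop
vertex -4.922 2.672 -4.135
vertex -4.345 2.794 -4.408
vertex -4.753 2.371 -4.686
endloop
endfacet
facet normal -0.734 -0.665 0.138
outer loop
vertex -4.922 2.672 -4.135
vertex -4.753 2.371 -4.686
vertex -3.515 1.286 -3.332
endloop
endfacet
facet normal -0.408 0.743 -0.531
outer loop
vertex -4.753 2.371 -4.686
vertex -4.345 2.794 -4.408
vertex -4.176 2.493 -4.959
endloop
endfacet
facet normal -0.096 -0.818 -0.568
outer loop
vertex -4.753 2.371 -4.686
vertex -4.176 2.493 -4.959
vertex -3.515 1.286 -3.332
endloop
endfacet
facet normal -0.409 0.742 -0.531
outer loop
vertex -4.176 2.493 -4.959
vertex -4.345 2.794 -4.408
vertex -3.768 2.916 -4.682
endloop
endfacet
facet normal 0.747 -0.351 -0.564
outer loop
vertex -4.176 2.493 -4.959
vertex -3.768 2.916 -4.682
vertex -3.515 1.286 -3.332
endloop
endfacet
facet normal -0.409 0.742 -0.531
outer loop
vertex -3.768 2.916 -4.682
vertex -4.345 2.794 -4.408
vertex -3.937 3.217 -4.131
endloop
endfacet
facet normal 0.952 0.268 0.146
outer loop
vertex -3.768 2.916 -4.682
vertex -3.937 3.217 -4.131
vertex -3.515 1.286 -3.332
endloop
endfacet
facet normal -0.615 0.152 0.774
outer loop
vertex -0.043 -2.168 0.391
vertex -0.613 -3.031 0.108
vertex 0.213 -3.132 0.784
endloop
endfacet
facet normal 0.044 0.387 0.921
outer loop
vertex -0.043 -2.168 0.391
vertex 0.213 -3.132 0.784
vertex 0.986 -2.46 0.465
endloop
endfacet
facet normal 0.217 0.875 0.432
outer loop
vertex -0.043 -2.168 0.391
vertex 0.986 -2.46 0.465
vertex 0.637 -1.943 -0.407
endloop
endfacet
facet normal -0.333 0.943 -0.018
outer loop
vertex -0.043 -2.168 0.391
vertex 0.637 -1.943 -0.407
vertex -0.352 -2.296 -0.628
endloop
endfacet
facet normal -0.847 0.495 0.194
outer loop
vertex -0.043 -2.168 0.391
vertex -0.352 -2.296 -0.628
vertex -0.613 -3.031 0.108
endloop
endfacet
facet normal 0.494 -0.163 0.854
outer loop
vertex 0.986 -2.46 0.465
vertex 0.213 -3.132 0.784
vertex 1.052 -3.504 0.228
endloop
endfacet
facet normal -0.571 -0.542 0.616
outer loop
vertex 0.213 -3.132 0.784
vertex -0.613 -3.031 0.108
vertex 0.063 -3.857 0.007
endloop
endfacet
facet normal -0.947 0.013 -0.322
outer loop
vertex -0.613 -3.031 0.108
vertex -0.352 -2.296 -0.628
vertex -0.286 -3.34 -0.865
endloop
endfacet
facet normal -0.114 0.737 -0.666
outer loop
vertex -0.352 -2.296 -0.628
vertex 0.637 -1.943 -0.407
vertex 0.487 -2.668 -1.184
endloop
endfacet
facet normal 0.776 0.628 0.062
outer loop
vertex 0.637 -1.943 -0.407
vertex 0.986 -2.46 0.465
vertex 1.313 -2.769 -0.508
endloop
endfacet
facet normal 0.333 -0.943 0.018
outer loop
vertex 0.743 -3.632 -0.791
vertex 1.052 -3.504 0.228
vertex 0.063 -3.857 0.007
endloop
endfacet
facet normal -0.217 -0.875 -0.432
outer loop
vertex 0.743 -3.632 -0.791
vertex 0.063 -3.857 0.007
vertex -0.286 -3.34 -0.865
endloop
endfacet
facet normal -0.044 -0.387 -0.921
outer loop
vertex 0.743 -3.632 -0.791
vertex -0.286 -3.34 -0.865
vertex 0.487 -2.668 -1.184
endloop
endfacet
facet normal 0.615 -0.152 -0.774
outer loop
vertex 0.743 -3.632 -0.791
vertex 0.487 -2.668 -1.184
vertex 1.313 -2.769 -0.508
endloop
endfacet
facet normal 0.847 -0.495 -0.194
outer loop
vertex 0.743 -3.632 -0.791
vertex 1.313 -2.769 -0.508
vertex 1.052 -3.504 0.228
endloop
endfacet
facet normal 0.114 -0.737 0.666
outer loop
vertex 0.063 -3.857 0.007
vertex 1.052 -3.504 0.228
vertex 0.213 -3.132 0.784
endloop
endfacet
facet normal -0.776 -0.628 -0.062
outer loop
vertex -0.286 -3.34 -0.865
vertex 0.063 -3.857 0.007
vertex -0.613 -3.031 0.108
endloop
endfacet
facet normal -0.494 0.163 -0.854
outer loop
vertex 0.487 -2.668 -1.184
vertex -0.286 -3.34 -0.865
vertex -0.352 -2.296 -0.628
endloop
endfacet
facet normal 0.571 0.542 -0.616
outer loop
vertex 1.313 -2.769 -0.508
vertex 0.487 -2.668 -1.184
vertex 0.637 -1.943 -0.407
endloop
endfacet
facet normal 0.947 -0.013 0.322
outer loop
vertex 1.052 -3.504 0.228
vertex 1.313 -2.769 -0.508
vertex 0.986 -2.46 0.465
endloop
endfacet

endsolid


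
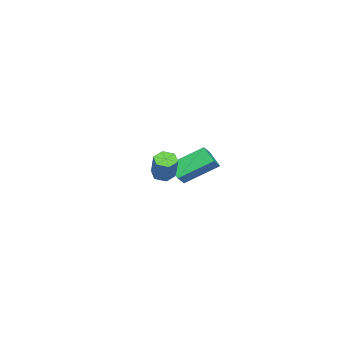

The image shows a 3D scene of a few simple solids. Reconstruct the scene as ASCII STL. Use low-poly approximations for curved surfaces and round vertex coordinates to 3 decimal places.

solid 
facet normal -0.519 -0.253 -0.816
outer loop
vertex 4.028 -0.69 -0.307
vertex 3.54 -0.395 -0.088
vertex 3.944 -0.099 -0.437
endloop
endfacet
facet normal 0.843 0.002 -0.537
outer loop
vertex 4.028 -0.69 -0.307
vertex 3.944 -0.099 -0.437
vertex 4.827 -0.299 0.949
endloop
endfacet
facet normal 0.843 0.000 -0.537
outer loop
vertex 4.827 -0.299 0.949
vertex 3.944 -0.099 -0.437
vertex 4.744 0.291 0.819
endloop
endfacet
facet normal 0.520 0.253 0.816
outer loop
vertex 4.827 -0.299 0.949
vertex 4.744 0.291 0.819
vertex 4.34 -0.005 1.168
endloop
endfacet
facet normal -0.519 -0.254 -0.816
outer loop
vertex 3.944 -0.099 -0.437
vertex 3.54 -0.395 -0.088
vertex 3.456 0.195 -0.218
endloop
endfacet
facet normal 0.302 0.839 -0.453
outer loop
vertex 3.944 -0.099 -0.437
vertex 3.456 0.195 -0.218
vertex 4.744 0.291 0.819
endloop
endfacet
facet normal 0.302 0.839 -0.453
outer loop
vertex 4.744 0.291 0.819
vertex 3.456 0.195 -0.218
vertex 4.256 0.585 1.038
endloop
endfacet
facet normal 0.519 0.254 0.816
outer loop
vertex 4.744 0.291 0.819
vertex 4.256 0.585 1.038
vertex 4.34 -0.005 1.168
endloop
endfacet
facet normal -0.520 -0.254 -0.816
outer loop
vertex 3.456 0.195 -0.218
vertex 3.54 -0.395 -0.088
vertex 3.053 -0.101 0.131
endloop
endfacet
facet normal -0.541 0.837 0.085
outer loop
vertex 3.456 0.195 -0.218
vertex 3.053 -0.101 0.131
vertex 4.256 0.585 1.038
endloop
endfacet
facet normal -0.540 0.838 0.083
outer loop
vertex 4.256 0.585 1.038
vertex 3.053 -0.101 0.131
vertex 3.852 0.29 1.387
endloop
endfacet
facet normal 0.520 0.254 0.816
outer loop
vertex 4.256 0.585 1.038
vertex 3.852 0.29 1.387
vertex 4.34 -0.005 1.168
endloop
endfacet
facet normal -0.520 -0.253 -0.816
outer loop
vertex 3.053 -0.101 0.131
vertex 3.54 -0.395 -0.088
vertex 3.136 -0.691 0.261
endloop
endfacet
facet normal -0.844 -0.000 0.537
outer loop
vertex 3.053 -0.101 0.131
vertex 3.136 -0.691 0.261
vertex 3.852 0.29 1.387
endloop
endfacet
facet normal -0.843 -0.002 0.538
outer loop
vertex 3.852 0.29 1.387
vertex 3.136 -0.691 0.261
vertex 3.936 -0.301 1.517
endloop
endfacet
facet normal 0.519 0.253 0.816
outer loop
vertex 3.852 0.29 1.387
vertex 3.936 -0.301 1.517
vertex 4.34 -0.005 1.168
endloop
endfacet
facet normal -0.519 -0.254 -0.816
outer loop
vertex 3.136 -0.691 0.261
vertex 3.54 -0.395 -0.088
vertex 3.624 -0.985 0.042
endloop
endfacet
facet normal -0.302 -0.839 0.453
outer loop
vertex 3.136 -0.691 0.261
vertex 3.624 -0.985 0.042
vertex 3.936 -0.301 1.517
endloop
endfacet
facet normal -0.302 -0.839 0.453
outer loop
vertex 3.936 -0.301 1.517
vertex 3.624 -0.985 0.042
vertex 4.424 -0.595 1.298
endloop
endfacet
facet normal 0.519 0.254 0.816
outer loop
vertex 3.936 -0.301 1.517
vertex 4.424 -0.595 1.298
vertex 4.34 -0.005 1.168
endloop
endfacet
facet normal -0.520 -0.254 -0.816
outer loop
vertex 3.624 -0.985 0.042
vertex 3.54 -0.395 -0.088
vertex 4.028 -0.69 -0.307
endloop
endfacet
facet normal 0.540 -0.838 -0.084
outer loop
vertex 3.624 -0.985 0.042
vertex 4.028 -0.69 -0.307
vertex 4.424 -0.595 1.298
endloop
endfacet
facet normal 0.542 -0.836 -0.084
outer loop
vertex 4.424 -0.595 1.298
vertex 4.028 -0.69 -0.307
vertex 4.827 -0.299 0.949
endloop
endfacet
facet normal 0.520 0.254 0.816
outer loop
vertex 4.424 -0.595 1.298
vertex 4.827 -0.299 0.949
vertex 4.34 -0.005 1.168
endloop
endfacet
facet normal -0.482 -0.626 0.613
outer loop
vertex -2.625 -0.253 -0.346
vertex -3.513 -0.202 -0.993
vertex -1.881 -1.958 -1.502
endloop
endfacet
facet normal 0.808 -0.046 0.588
outer loop
vertex -1.327 -1.238 -2.207
vertex -2.625 -0.253 -0.346
vertex -1.881 -1.958 -1.502
endloop
endfacet
facet normal -0.482 -0.626 0.613
outer loop
vertex -1.881 -1.958 -1.502
vertex -3.513 -0.202 -0.993
vertex -2.769 -1.907 -2.149
endloop
endfacet
facet normal 0.340 -0.778 -0.528
outer loop
vertex -2.769 -1.907 -2.149
vertex -1.327 -1.238 -2.207
vertex -1.881 -1.958 -1.502
endloop
endfacet
facet normal -0.340 0.778 0.528
outer loop
vertex -2.625 -0.253 -0.346
vertex -2.959 0.518 -1.698
vertex -3.513 -0.202 -0.993
endloop
endfacet
facet normal 0.808 -0.046 0.588
outer loop
vertex -2.071 0.467 -1.051
vertex -2.625 -0.253 -0.346
vertex -1.327 -1.238 -2.207
endloop
endfacet
facet normal -0.340 0.778 0.528
outer loop
vertex -2.071 0.467 -1.051
vertex -2.959 0.518 -1.698
vertex -2.625 -0.253 -0.346
endloop
endfacet
facet normal -0.808 0.046 -0.588
outer loop
vertex -3.513 -0.202 -0.993
vertex -2.959 0.518 -1.698
vertex -2.769 -1.907 -2.149
endloop
endfacet
facet normal 0.340 -0.778 -0.528
outer loop
vertex -2.215 -1.187 -2.854
vertex -1.327 -1.238 -2.207
vertex -2.769 -1.907 -2.149
endloop
endfacet
facet normal -0.808 0.046 -0.588
outer loop
vertex -2.769 -1.907 -2.149
vertex -2.959 0.518 -1.698
vertex -2.215 -1.187 -2.854
endloop
endfacet
facet normal 0.482 0.626 -0.613
outer loop
vertex -2.215 -1.187 -2.854
vertex -2.071 0.467 -1.051
vertex -1.327 -1.238 -2.207
endloop
endfacet
facet normal 0.482 0.626 -0.613
outer loop
vertex -2.959 0.518 -1.698
vertex -2.071 0.467 -1.051
vertex -2.215 -1.187 -2.854
endloop
endfacet

endsolid


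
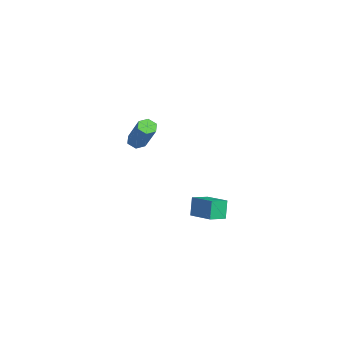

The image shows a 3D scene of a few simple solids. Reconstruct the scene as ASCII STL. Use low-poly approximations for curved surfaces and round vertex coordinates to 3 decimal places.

solid 
facet normal -0.840 -0.495 -0.221
outer loop
vertex 3.22 1.847 -1.183
vertex 2.828 2.62 -1.425
vertex 3.546 1.716 -2.13
endloop
endfacet
facet normal 0.436 -0.859 0.269
outer loop
vertex 4.672 2.38 -1.835
vertex 3.22 1.847 -1.183
vertex 3.546 1.716 -2.13
endloop
endfacet
facet normal -0.840 -0.496 -0.220
outer loop
vertex 3.546 1.716 -2.13
vertex 2.828 2.62 -1.425
vertex 3.154 2.488 -2.372
endloop
endfacet
facet normal 0.322 -0.130 -0.938
outer loop
vertex 3.154 2.488 -2.372
vertex 4.672 2.38 -1.835
vertex 3.546 1.716 -2.13
endloop
endfacet
facet normal -0.322 0.130 0.938
outer loop
vertex 3.22 1.847 -1.183
vertex 3.954 3.284 -1.13
vertex 2.828 2.62 -1.425
endloop
endfacet
facet normal 0.436 -0.858 0.270
outer loop
vertex 4.346 2.512 -0.888
vertex 3.22 1.847 -1.183
vertex 4.672 2.38 -1.835
endloop
endfacet
facet normal -0.322 0.130 0.938
outer loop
vertex 4.346 2.512 -0.888
vertex 3.954 3.284 -1.13
vertex 3.22 1.847 -1.183
endloop
endfacet
facet normal -0.436 0.859 -0.270
outer loop
vertex 2.828 2.62 -1.425
vertex 3.954 3.284 -1.13
vertex 3.154 2.488 -2.372
endloop
endfacet
facet normal 0.322 -0.130 -0.938
outer loop
vertex 4.28 3.153 -2.077
vertex 4.672 2.38 -1.835
vertex 3.154 2.488 -2.372
endloop
endfacet
facet normal -0.437 0.859 -0.269
outer loop
vertex 3.154 2.488 -2.372
vertex 3.954 3.284 -1.13
vertex 4.28 3.153 -2.077
endloop
endfacet
facet normal 0.840 0.495 0.220
outer loop
vertex 4.28 3.153 -2.077
vertex 4.346 2.512 -0.888
vertex 4.672 2.38 -1.835
endloop
endfacet
facet normal 0.840 0.496 0.221
outer loop
vertex 3.954 3.284 -1.13
vertex 4.346 2.512 -0.888
vertex 4.28 3.153 -2.077
endloop
endfacet
facet normal -0.623 -0.153 -0.767
outer loop
vertex -2.133 0.172 -0.583
vertex -2.523 0.277 -0.287
vertex -2.298 0.643 -0.543
endloop
endfacet
facet normal 0.710 0.303 -0.636
outer loop
vertex -2.133 0.172 -0.583
vertex -2.298 0.643 -0.543
vertex -0.888 0.479 0.952
endloop
endfacet
facet normal 0.710 0.303 -0.636
outer loop
vertex -0.888 0.479 0.952
vertex -2.298 0.643 -0.543
vertex -1.053 0.95 0.992
endloop
endfacet
facet normal 0.623 0.153 0.767
outer loop
vertex -0.888 0.479 0.952
vertex -1.053 0.95 0.992
vertex -1.277 0.583 1.247
endloop
endfacet
facet normal -0.623 -0.154 -0.767
outer loop
vertex -2.298 0.643 -0.543
vertex -2.523 0.277 -0.287
vertex -2.687 0.747 -0.248
endloop
endfacet
facet normal 0.069 0.966 -0.249
outer loop
vertex -2.298 0.643 -0.543
vertex -2.687 0.747 -0.248
vertex -1.053 0.95 0.992
endloop
endfacet
facet normal 0.069 0.966 -0.249
outer loop
vertex -1.053 0.95 0.992
vertex -2.687 0.747 -0.248
vertex -1.442 1.054 1.287
endloop
endfacet
facet normal 0.623 0.153 0.767
outer loop
vertex -1.053 0.95 0.992
vertex -1.442 1.054 1.287
vertex -1.277 0.583 1.247
endloop
endfacet
facet normal -0.623 -0.154 -0.767
outer loop
vertex -2.687 0.747 -0.248
vertex -2.523 0.277 -0.287
vertex -2.912 0.381 0.008
endloop
endfacet
facet normal -0.640 0.664 0.386
outer loop
vertex -2.687 0.747 -0.248
vertex -2.912 0.381 0.008
vertex -1.442 1.054 1.287
endloop
endfacet
facet normal -0.640 0.664 0.386
outer loop
vertex -1.442 1.054 1.287
vertex -2.912 0.381 0.008
vertex -1.667 0.688 1.543
endloop
endfacet
facet normal 0.623 0.153 0.767
outer loop
vertex -1.442 1.054 1.287
vertex -1.667 0.688 1.543
vertex -1.277 0.583 1.247
endloop
endfacet
facet normal -0.623 -0.153 -0.767
outer loop
vertex -2.912 0.381 0.008
vertex -2.523 0.277 -0.287
vertex -2.747 -0.09 -0.032
endloop
endfacet
facet normal -0.710 -0.303 0.636
outer loop
vertex -2.912 0.381 0.008
vertex -2.747 -0.09 -0.032
vertex -1.667 0.688 1.543
endloop
endfacet
facet normal -0.710 -0.303 0.636
outer loop
vertex -1.667 0.688 1.543
vertex -2.747 -0.09 -0.032
vertex -1.502 0.217 1.503
endloop
endfacet
facet normal 0.623 0.153 0.767
outer loop
vertex -1.667 0.688 1.543
vertex -1.502 0.217 1.503
vertex -1.277 0.583 1.247
endloop
endfacet
facet normal -0.623 -0.153 -0.767
outer loop
vertex -2.747 -0.09 -0.032
vertex -2.523 0.277 -0.287
vertex -2.358 -0.194 -0.327
endloop
endfacet
facet normal -0.069 -0.966 0.249
outer loop
vertex -2.747 -0.09 -0.032
vertex -2.358 -0.194 -0.327
vertex -1.502 0.217 1.503
endloop
endfacet
facet normal -0.069 -0.966 0.249
outer loop
vertex -1.502 0.217 1.503
vertex -2.358 -0.194 -0.327
vertex -1.113 0.113 1.208
endloop
endfacet
facet normal 0.623 0.154 0.767
outer loop
vertex -1.502 0.217 1.503
vertex -1.113 0.113 1.208
vertex -1.277 0.583 1.247
endloop
endfacet
facet normal -0.623 -0.153 -0.767
outer loop
vertex -2.358 -0.194 -0.327
vertex -2.523 0.277 -0.287
vertex -2.133 0.172 -0.583
endloop
endfacet
facet normal 0.640 -0.664 -0.386
outer loop
vertex -2.358 -0.194 -0.327
vertex -2.133 0.172 -0.583
vertex -1.113 0.113 1.208
endloop
endfacet
facet normal 0.640 -0.664 -0.386
outer loop
vertex -1.113 0.113 1.208
vertex -2.133 0.172 -0.583
vertex -0.888 0.479 0.952
endloop
endfacet
facet normal 0.623 0.154 0.767
outer loop
vertex -1.113 0.113 1.208
vertex -0.888 0.479 0.952
vertex -1.277 0.583 1.247
endloop
endfacet

endsolid


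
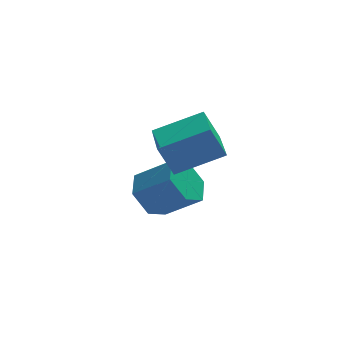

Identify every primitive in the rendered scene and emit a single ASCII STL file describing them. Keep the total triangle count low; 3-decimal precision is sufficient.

solid 
facet normal -0.707 0.393 -0.589
outer loop
vertex -0.013 2.618 -3.217
vertex -0.727 2.052 -2.737
vertex -0.495 2.993 -2.388
endloop
endfacet
facet normal 0.531 0.844 -0.073
outer loop
vertex -0.013 2.618 -3.217
vertex -0.495 2.993 -2.388
vertex 1.181 1.954 -2.223
endloop
endfacet
facet normal 0.531 0.844 -0.073
outer loop
vertex 1.181 1.954 -2.223
vertex -0.495 2.993 -2.388
vertex 0.699 2.329 -1.394
endloop
endfacet
facet normal 0.707 -0.393 0.589
outer loop
vertex 1.181 1.954 -2.223
vertex 0.699 2.329 -1.394
vertex 0.467 1.388 -1.743
endloop
endfacet
facet normal -0.707 0.393 -0.589
outer loop
vertex -0.495 2.993 -2.388
vertex -0.727 2.052 -2.737
vertex -1.209 2.427 -1.908
endloop
endfacet
facet normal -0.140 0.737 0.661
outer loop
vertex -0.495 2.993 -2.388
vertex -1.209 2.427 -1.908
vertex 0.699 2.329 -1.394
endloop
endfacet
facet normal -0.140 0.738 0.660
outer loop
vertex 0.699 2.329 -1.394
vertex -1.209 2.427 -1.908
vertex -0.015 1.763 -0.913
endloop
endfacet
facet normal 0.707 -0.392 0.588
outer loop
vertex 0.699 2.329 -1.394
vertex -0.015 1.763 -0.913
vertex 0.467 1.388 -1.743
endloop
endfacet
facet normal -0.707 0.393 -0.589
outer loop
vertex -1.209 2.427 -1.908
vertex -0.727 2.052 -2.737
vertex -1.441 1.486 -2.257
endloop
endfacet
facet normal -0.671 -0.107 0.734
outer loop
vertex -1.209 2.427 -1.908
vertex -1.441 1.486 -2.257
vertex -0.015 1.763 -0.913
endloop
endfacet
facet normal -0.671 -0.108 0.734
outer loop
vertex -0.015 1.763 -0.913
vertex -1.441 1.486 -2.257
vertex -0.247 0.822 -1.263
endloop
endfacet
facet normal 0.707 -0.393 0.588
outer loop
vertex -0.015 1.763 -0.913
vertex -0.247 0.822 -1.263
vertex 0.467 1.388 -1.743
endloop
endfacet
facet normal -0.707 0.393 -0.589
outer loop
vertex -1.441 1.486 -2.257
vertex -0.727 2.052 -2.737
vertex -0.959 1.111 -3.086
endloop
endfacet
facet normal -0.531 -0.844 0.073
outer loop
vertex -1.441 1.486 -2.257
vertex -0.959 1.111 -3.086
vertex -0.247 0.822 -1.263
endloop
endfacet
facet normal -0.531 -0.844 0.073
outer loop
vertex -0.247 0.822 -1.263
vertex -0.959 1.111 -3.086
vertex 0.235 0.447 -2.092
endloop
endfacet
facet normal 0.707 -0.393 0.589
outer loop
vertex -0.247 0.822 -1.263
vertex 0.235 0.447 -2.092
vertex 0.467 1.388 -1.743
endloop
endfacet
facet normal -0.707 0.392 -0.588
outer loop
vertex -0.959 1.111 -3.086
vertex -0.727 2.052 -2.737
vertex -0.245 1.677 -3.567
endloop
endfacet
facet normal 0.140 -0.738 -0.661
outer loop
vertex -0.959 1.111 -3.086
vertex -0.245 1.677 -3.567
vertex 0.235 0.447 -2.092
endloop
endfacet
facet normal 0.140 -0.737 -0.661
outer loop
vertex 0.235 0.447 -2.092
vertex -0.245 1.677 -3.567
vertex 0.949 1.013 -2.572
endloop
endfacet
facet normal 0.707 -0.393 0.589
outer loop
vertex 0.235 0.447 -2.092
vertex 0.949 1.013 -2.572
vertex 0.467 1.388 -1.743
endloop
endfacet
facet normal -0.707 0.393 -0.588
outer loop
vertex -0.245 1.677 -3.567
vertex -0.727 2.052 -2.737
vertex -0.013 2.618 -3.217
endloop
endfacet
facet normal 0.671 0.107 -0.734
outer loop
vertex -0.245 1.677 -3.567
vertex -0.013 2.618 -3.217
vertex 0.949 1.013 -2.572
endloop
endfacet
facet normal 0.671 0.107 -0.734
outer loop
vertex 0.949 1.013 -2.572
vertex -0.013 2.618 -3.217
vertex 1.181 1.954 -2.223
endloop
endfacet
facet normal 0.707 -0.393 0.589
outer loop
vertex 0.949 1.013 -2.572
vertex 1.181 1.954 -2.223
vertex 0.467 1.388 -1.743
endloop
endfacet
facet normal -0.912 0.052 -0.408
outer loop
vertex -1.021 -1.028 1.378
vertex -0.89 0.665 1.301
vertex -0.48 -1.126 0.156
endloop
endfacet
facet normal -0.077 -0.996 0.046
outer loop
vertex 1.27 -1.225 0.939
vertex -1.021 -1.028 1.378
vertex -0.48 -1.126 0.156
endloop
endfacet
facet normal -0.912 0.052 -0.408
outer loop
vertex -0.48 -1.126 0.156
vertex -0.89 0.665 1.301
vertex -0.349 0.568 0.079
endloop
endfacet
facet normal 0.404 -0.073 -0.912
outer loop
vertex -0.349 0.568 0.079
vertex 1.27 -1.225 0.939
vertex -0.48 -1.126 0.156
endloop
endfacet
facet normal -0.404 0.073 0.912
outer loop
vertex -1.021 -1.028 1.378
vertex 0.86 0.566 2.084
vertex -0.89 0.665 1.301
endloop
endfacet
facet normal -0.077 -0.996 0.045
outer loop
vertex 0.729 -1.128 2.161
vertex -1.021 -1.028 1.378
vertex 1.27 -1.225 0.939
endloop
endfacet
facet normal -0.404 0.073 0.912
outer loop
vertex 0.729 -1.128 2.161
vertex 0.86 0.566 2.084
vertex -1.021 -1.028 1.378
endloop
endfacet
facet normal 0.077 0.996 -0.045
outer loop
vertex -0.89 0.665 1.301
vertex 0.86 0.566 2.084
vertex -0.349 0.568 0.079
endloop
endfacet
facet normal 0.404 -0.073 -0.912
outer loop
vertex 1.401 0.468 0.862
vertex 1.27 -1.225 0.939
vertex -0.349 0.568 0.079
endloop
endfacet
facet normal 0.077 0.996 -0.046
outer loop
vertex -0.349 0.568 0.079
vertex 0.86 0.566 2.084
vertex 1.401 0.468 0.862
endloop
endfacet
facet normal 0.912 -0.052 0.408
outer loop
vertex 1.401 0.468 0.862
vertex 0.729 -1.128 2.161
vertex 1.27 -1.225 0.939
endloop
endfacet
facet normal 0.912 -0.052 0.408
outer loop
vertex 0.86 0.566 2.084
vertex 0.729 -1.128 2.161
vertex 1.401 0.468 0.862
endloop
endfacet

endsolid


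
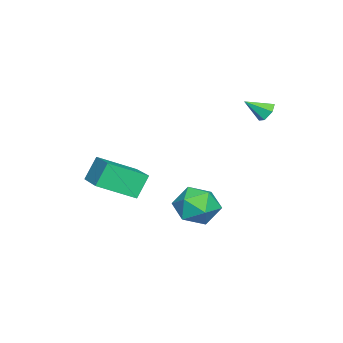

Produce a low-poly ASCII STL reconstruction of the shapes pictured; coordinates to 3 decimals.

solid 
facet normal -0.993 0.001 -0.117
outer loop
vertex -0.402 -0.798 -4.401
vertex -0.466 -1.674 -3.862
vertex -0.522 -0.766 -3.378
endloop
endfacet
facet normal -0.737 0.667 -0.107
outer loop
vertex -0.402 -0.798 -4.401
vertex -0.522 -0.766 -3.378
vertex 0.132 -0.118 -3.841
endloop
endfacet
facet normal -0.261 0.727 -0.635
outer loop
vertex -0.402 -0.798 -4.401
vertex 0.132 -0.118 -3.841
vertex 0.592 -0.625 -4.611
endloop
endfacet
facet normal -0.222 0.099 -0.970
outer loop
vertex -0.402 -0.798 -4.401
vertex 0.592 -0.625 -4.611
vertex 0.222 -1.587 -4.624
endloop
endfacet
facet normal -0.675 -0.350 -0.649
outer loop
vertex -0.402 -0.798 -4.401
vertex 0.222 -1.587 -4.624
vertex -0.466 -1.674 -3.862
endloop
endfacet
facet normal -0.395 0.764 0.511
outer loop
vertex 0.132 -0.118 -3.841
vertex -0.522 -0.766 -3.378
vertex 0.398 -0.573 -2.956
endloop
endfacet
facet normal -0.809 -0.315 0.497
outer loop
vertex -0.522 -0.766 -3.378
vertex -0.466 -1.674 -3.862
vertex 0.028 -1.535 -2.969
endloop
endfacet
facet normal -0.294 -0.883 -0.366
outer loop
vertex -0.466 -1.674 -3.862
vertex 0.222 -1.587 -4.624
vertex 0.488 -2.042 -3.739
endloop
endfacet
facet normal 0.439 -0.157 -0.885
outer loop
vertex 0.222 -1.587 -4.624
vertex 0.592 -0.625 -4.611
vertex 1.142 -1.394 -4.202
endloop
endfacet
facet normal 0.376 0.861 -0.342
outer loop
vertex 0.592 -0.625 -4.611
vertex 0.132 -0.118 -3.841
vertex 1.086 -0.486 -3.718
endloop
endfacet
facet normal 0.222 -0.099 0.970
outer loop
vertex 1.022 -1.362 -3.179
vertex 0.398 -0.573 -2.956
vertex 0.028 -1.535 -2.969
endloop
endfacet
facet normal 0.261 -0.727 0.635
outer loop
vertex 1.022 -1.362 -3.179
vertex 0.028 -1.535 -2.969
vertex 0.488 -2.042 -3.739
endloop
endfacet
facet normal 0.737 -0.667 0.107
outer loop
vertex 1.022 -1.362 -3.179
vertex 0.488 -2.042 -3.739
vertex 1.142 -1.394 -4.202
endloop
endfacet
facet normal 0.993 -0.001 0.117
outer loop
vertex 1.022 -1.362 -3.179
vertex 1.142 -1.394 -4.202
vertex 1.086 -0.486 -3.718
endloop
endfacet
facet normal 0.675 0.350 0.649
outer loop
vertex 1.022 -1.362 -3.179
vertex 1.086 -0.486 -3.718
vertex 0.398 -0.573 -2.956
endloop
endfacet
facet normal -0.439 0.157 0.885
outer loop
vertex 0.028 -1.535 -2.969
vertex 0.398 -0.573 -2.956
vertex -0.522 -0.766 -3.378
endloop
endfacet
facet normal -0.376 -0.861 0.342
outer loop
vertex 0.488 -2.042 -3.739
vertex 0.028 -1.535 -2.969
vertex -0.466 -1.674 -3.862
endloop
endfacet
facet normal 0.395 -0.764 -0.511
outer loop
vertex 1.142 -1.394 -4.202
vertex 0.488 -2.042 -3.739
vertex 0.222 -1.587 -4.624
endloop
endfacet
facet normal 0.809 0.315 -0.497
outer loop
vertex 1.086 -0.486 -3.718
vertex 1.142 -1.394 -4.202
vertex 0.592 -0.625 -4.611
endloop
endfacet
facet normal 0.294 0.883 0.366
outer loop
vertex 0.398 -0.573 -2.956
vertex 1.086 -0.486 -3.718
vertex 0.132 -0.118 -3.841
endloop
endfacet
facet normal -0.339 0.747 -0.572
outer loop
vertex -1.242 1.122 0.496
vertex -1.713 1.073 0.711
vertex -1.362 1.394 0.922
endloop
endfacet
facet normal 0.972 0.091 0.216
outer loop
vertex -1.242 1.122 0.496
vertex -1.362 1.394 0.922
vertex -1.347 0.267 1.329
endloop
endfacet
facet normal -0.339 0.747 -0.572
outer loop
vertex -1.362 1.394 0.922
vertex -1.713 1.073 0.711
vertex -1.833 1.345 1.137
endloop
endfacet
facet normal 0.366 0.320 0.874
outer loop
vertex -1.362 1.394 0.922
vertex -1.833 1.345 1.137
vertex -1.347 0.267 1.329
endloop
endfacet
facet normal -0.337 0.747 -0.572
outer loop
vertex -1.833 1.345 1.137
vertex -1.713 1.073 0.711
vertex -2.184 1.025 0.926
endloop
endfacet
facet normal -0.475 -0.058 0.878
outer loop
vertex -1.833 1.345 1.137
vertex -2.184 1.025 0.926
vertex -1.347 0.267 1.329
endloop
endfacet
facet normal -0.338 0.747 -0.573
outer loop
vertex -2.184 1.025 0.926
vertex -1.713 1.073 0.711
vertex -2.063 0.752 0.499
endloop
endfacet
facet normal -0.711 -0.666 0.224
outer loop
vertex -2.184 1.025 0.926
vertex -2.063 0.752 0.499
vertex -1.347 0.267 1.329
endloop
endfacet
facet normal -0.338 0.747 -0.573
outer loop
vertex -2.063 0.752 0.499
vertex -1.713 1.073 0.711
vertex -1.592 0.801 0.285
endloop
endfacet
facet normal -0.104 -0.895 -0.433
outer loop
vertex -2.063 0.752 0.499
vertex -1.592 0.801 0.285
vertex -1.347 0.267 1.329
endloop
endfacet
facet normal -0.339 0.746 -0.573
outer loop
vertex -1.592 0.801 0.285
vertex -1.713 1.073 0.711
vertex -1.242 1.122 0.496
endloop
endfacet
facet normal 0.737 -0.516 -0.437
outer loop
vertex -1.592 0.801 0.285
vertex -1.242 1.122 0.496
vertex -1.347 0.267 1.329
endloop
endfacet
facet normal -0.793 -0.560 -0.241
outer loop
vertex 1.555 -4.704 -1.159
vertex 0.827 -3.339 -1.933
vertex 2.071 -5.0 -2.167
endloop
endfacet
facet normal 0.421 -0.789 0.447
outer loop
vertex 3.513 -3.981 -1.727
vertex 1.555 -4.704 -1.159
vertex 2.071 -5.0 -2.167
endloop
endfacet
facet normal -0.793 -0.560 -0.242
outer loop
vertex 2.071 -5.0 -2.167
vertex 0.827 -3.339 -1.933
vertex 1.343 -3.635 -2.94
endloop
endfacet
facet normal 0.441 -0.252 -0.861
outer loop
vertex 1.343 -3.635 -2.94
vertex 3.513 -3.981 -1.727
vertex 2.071 -5.0 -2.167
endloop
endfacet
facet normal -0.441 0.253 0.861
outer loop
vertex 1.555 -4.704 -1.159
vertex 2.269 -2.32 -1.493
vertex 0.827 -3.339 -1.933
endloop
endfacet
facet normal 0.421 -0.789 0.448
outer loop
vertex 2.997 -3.685 -0.72
vertex 1.555 -4.704 -1.159
vertex 3.513 -3.981 -1.727
endloop
endfacet
facet normal -0.441 0.253 0.861
outer loop
vertex 2.997 -3.685 -0.72
vertex 2.269 -2.32 -1.493
vertex 1.555 -4.704 -1.159
endloop
endfacet
facet normal -0.421 0.789 -0.448
outer loop
vertex 0.827 -3.339 -1.933
vertex 2.269 -2.32 -1.493
vertex 1.343 -3.635 -2.94
endloop
endfacet
facet normal 0.441 -0.253 -0.861
outer loop
vertex 2.785 -2.616 -2.501
vertex 3.513 -3.981 -1.727
vertex 1.343 -3.635 -2.94
endloop
endfacet
facet normal -0.421 0.789 -0.447
outer loop
vertex 1.343 -3.635 -2.94
vertex 2.269 -2.32 -1.493
vertex 2.785 -2.616 -2.501
endloop
endfacet
facet normal 0.793 0.560 0.242
outer loop
vertex 2.785 -2.616 -2.501
vertex 2.997 -3.685 -0.72
vertex 3.513 -3.981 -1.727
endloop
endfacet
facet normal 0.793 0.560 0.242
outer loop
vertex 2.269 -2.32 -1.493
vertex 2.997 -3.685 -0.72
vertex 2.785 -2.616 -2.501
endloop
endfacet

endsolid


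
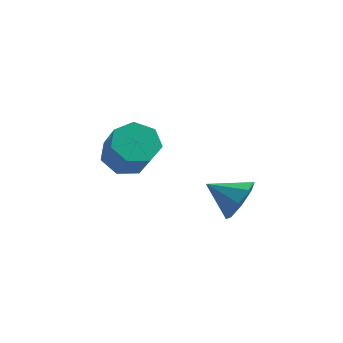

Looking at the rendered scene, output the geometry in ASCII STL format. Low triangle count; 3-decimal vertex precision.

solid 
facet normal -0.381 0.506 -0.773
outer loop
vertex -3.036 3.483 1.286
vertex -3.54 2.668 1.001
vertex -3.831 3.396 1.621
endloop
endfacet
facet normal 0.118 0.856 0.503
outer loop
vertex -3.036 3.483 1.286
vertex -3.831 3.396 1.621
vertex -2.376 2.607 2.624
endloop
endfacet
facet normal 0.118 0.856 0.503
outer loop
vertex -2.376 2.607 2.624
vertex -3.831 3.396 1.621
vertex -3.171 2.52 2.959
endloop
endfacet
facet normal 0.381 -0.506 0.773
outer loop
vertex -2.376 2.607 2.624
vertex -3.171 2.52 2.959
vertex -2.88 1.792 2.339
endloop
endfacet
facet normal -0.381 0.506 -0.773
outer loop
vertex -3.831 3.396 1.621
vertex -3.54 2.668 1.001
vertex -4.408 2.761 1.49
endloop
endfacet
facet normal -0.642 0.457 0.616
outer loop
vertex -3.831 3.396 1.621
vertex -4.408 2.761 1.49
vertex -3.171 2.52 2.959
endloop
endfacet
facet normal -0.642 0.457 0.616
outer loop
vertex -3.171 2.52 2.959
vertex -4.408 2.761 1.49
vertex -3.748 1.885 2.828
endloop
endfacet
facet normal 0.381 -0.506 0.773
outer loop
vertex -3.171 2.52 2.959
vertex -3.748 1.885 2.828
vertex -2.88 1.792 2.339
endloop
endfacet
facet normal -0.382 0.506 -0.774
outer loop
vertex -4.408 2.761 1.49
vertex -3.54 2.668 1.001
vertex -4.33 2.055 0.99
endloop
endfacet
facet normal -0.920 -0.289 0.265
outer loop
vertex -4.408 2.761 1.49
vertex -4.33 2.055 0.99
vertex -3.748 1.885 2.828
endloop
endfacet
facet normal -0.920 -0.289 0.265
outer loop
vertex -3.748 1.885 2.828
vertex -4.33 2.055 0.99
vertex -3.67 1.18 2.328
endloop
endfacet
facet normal 0.381 -0.506 0.773
outer loop
vertex -3.748 1.885 2.828
vertex -3.67 1.18 2.328
vertex -2.88 1.792 2.339
endloop
endfacet
facet normal -0.382 0.506 -0.774
outer loop
vertex -4.33 2.055 0.99
vertex -3.54 2.668 1.001
vertex -3.658 1.811 0.499
endloop
endfacet
facet normal -0.504 -0.815 -0.285
outer loop
vertex -4.33 2.055 0.99
vertex -3.658 1.811 0.499
vertex -3.67 1.18 2.328
endloop
endfacet
facet normal -0.504 -0.815 -0.285
outer loop
vertex -3.67 1.18 2.328
vertex -3.658 1.811 0.499
vertex -2.998 0.936 1.837
endloop
endfacet
facet normal 0.381 -0.506 0.774
outer loop
vertex -3.67 1.18 2.328
vertex -2.998 0.936 1.837
vertex -2.88 1.792 2.339
endloop
endfacet
facet normal -0.381 0.506 -0.774
outer loop
vertex -3.658 1.811 0.499
vertex -3.54 2.668 1.001
vertex -2.897 2.212 0.386
endloop
endfacet
facet normal 0.292 -0.728 -0.620
outer loop
vertex -3.658 1.811 0.499
vertex -2.897 2.212 0.386
vertex -2.998 0.936 1.837
endloop
endfacet
facet normal 0.291 -0.728 -0.620
outer loop
vertex -2.998 0.936 1.837
vertex -2.897 2.212 0.386
vertex -2.237 1.337 1.723
endloop
endfacet
facet normal 0.382 -0.506 0.773
outer loop
vertex -2.998 0.936 1.837
vertex -2.237 1.337 1.723
vertex -2.88 1.792 2.339
endloop
endfacet
facet normal -0.381 0.506 -0.774
outer loop
vertex -2.897 2.212 0.386
vertex -3.54 2.668 1.001
vertex -2.62 2.956 0.736
endloop
endfacet
facet normal 0.867 -0.093 -0.489
outer loop
vertex -2.897 2.212 0.386
vertex -2.62 2.956 0.736
vertex -2.237 1.337 1.723
endloop
endfacet
facet normal 0.868 -0.093 -0.489
outer loop
vertex -2.237 1.337 1.723
vertex -2.62 2.956 0.736
vertex -1.96 2.081 2.074
endloop
endfacet
facet normal 0.382 -0.507 0.773
outer loop
vertex -2.237 1.337 1.723
vertex -1.96 2.081 2.074
vertex -2.88 1.792 2.339
endloop
endfacet
facet normal -0.381 0.506 -0.773
outer loop
vertex -2.62 2.956 0.736
vertex -3.54 2.668 1.001
vertex -3.036 3.483 1.286
endloop
endfacet
facet normal 0.790 0.613 0.011
outer loop
vertex -2.62 2.956 0.736
vertex -3.036 3.483 1.286
vertex -1.96 2.081 2.074
endloop
endfacet
facet normal 0.790 0.613 0.011
outer loop
vertex -1.96 2.081 2.074
vertex -3.036 3.483 1.286
vertex -2.376 2.607 2.624
endloop
endfacet
facet normal 0.382 -0.506 0.773
outer loop
vertex -1.96 2.081 2.074
vertex -2.376 2.607 2.624
vertex -2.88 1.792 2.339
endloop
endfacet
facet normal 0.873 0.021 -0.487
outer loop
vertex 1.681 1.178 1.295
vertex 1.263 0.735 0.527
vertex 1.395 1.666 0.803
endloop
endfacet
facet normal -0.205 0.633 0.747
outer loop
vertex 1.681 1.178 1.295
vertex 1.395 1.666 0.803
vertex -0.003 0.705 1.233
endloop
endfacet
facet normal 0.873 0.021 -0.488
outer loop
vertex 1.395 1.666 0.803
vertex 1.263 0.735 0.527
vertex 1.031 1.61 0.15
endloop
endfacet
facet normal -0.509 0.835 0.212
outer loop
vertex 1.395 1.666 0.803
vertex 1.031 1.61 0.15
vertex -0.003 0.705 1.233
endloop
endfacet
facet normal 0.873 0.022 -0.487
outer loop
vertex 1.031 1.61 0.15
vertex 1.263 0.735 0.527
vertex 0.804 1.041 -0.283
endloop
endfacet
facet normal -0.786 0.541 -0.299
outer loop
vertex 1.031 1.61 0.15
vertex 0.804 1.041 -0.283
vertex -0.003 0.705 1.233
endloop
endfacet
facet normal 0.873 0.021 -0.487
outer loop
vertex 0.804 1.041 -0.283
vertex 1.263 0.735 0.527
vertex 0.845 0.293 -0.241
endloop
endfacet
facet normal -0.873 -0.075 -0.481
outer loop
vertex 0.804 1.041 -0.283
vertex 0.845 0.293 -0.241
vertex -0.003 0.705 1.233
endloop
endfacet
facet normal 0.873 0.022 -0.488
outer loop
vertex 0.845 0.293 -0.241
vertex 1.263 0.735 0.527
vertex 1.132 -0.196 0.25
endloop
endfacet
facet normal -0.720 -0.655 -0.231
outer loop
vertex 0.845 0.293 -0.241
vertex 1.132 -0.196 0.25
vertex -0.003 0.705 1.233
endloop
endfacet
facet normal 0.873 0.022 -0.487
outer loop
vertex 1.132 -0.196 0.25
vertex 1.263 0.735 0.527
vertex 1.495 -0.139 0.904
endloop
endfacet
facet normal -0.416 -0.857 0.305
outer loop
vertex 1.132 -0.196 0.25
vertex 1.495 -0.139 0.904
vertex -0.003 0.705 1.233
endloop
endfacet
facet normal 0.873 0.022 -0.487
outer loop
vertex 1.495 -0.139 0.904
vertex 1.263 0.735 0.527
vertex 1.722 0.43 1.337
endloop
endfacet
facet normal -0.139 -0.564 0.814
outer loop
vertex 1.495 -0.139 0.904
vertex 1.722 0.43 1.337
vertex -0.003 0.705 1.233
endloop
endfacet
facet normal 0.873 0.021 -0.487
outer loop
vertex 1.722 0.43 1.337
vertex 1.263 0.735 0.527
vertex 1.681 1.178 1.295
endloop
endfacet
facet normal -0.052 0.053 0.997
outer loop
vertex 1.722 0.43 1.337
vertex 1.681 1.178 1.295
vertex -0.003 0.705 1.233
endloop
endfacet

endsolid


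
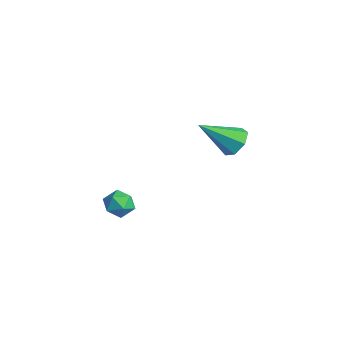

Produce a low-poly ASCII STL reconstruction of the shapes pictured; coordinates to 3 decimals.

solid 
facet normal 0.175 0.772 -0.611
outer loop
vertex -2.981 2.245 -0.108
vertex -3.781 2.164 -0.439
vertex -3.52 2.642 0.24
endloop
endfacet
facet normal 0.577 0.070 0.814
outer loop
vertex -2.981 2.245 -0.108
vertex -3.52 2.642 0.24
vertex -4.159 0.496 0.879
endloop
endfacet
facet normal 0.174 0.772 -0.611
outer loop
vertex -3.52 2.642 0.24
vertex -3.781 2.164 -0.439
vertex -4.256 2.679 0.077
endloop
endfacet
facet normal -0.188 0.331 0.925
outer loop
vertex -3.52 2.642 0.24
vertex -4.256 2.679 0.077
vertex -4.159 0.496 0.879
endloop
endfacet
facet normal 0.175 0.773 -0.610
outer loop
vertex -4.256 2.679 0.077
vertex -3.781 2.164 -0.439
vertex -4.635 2.329 -0.475
endloop
endfacet
facet normal -0.856 0.144 0.496
outer loop
vertex -4.256 2.679 0.077
vertex -4.635 2.329 -0.475
vertex -4.159 0.496 0.879
endloop
endfacet
facet normal 0.175 0.773 -0.610
outer loop
vertex -4.635 2.329 -0.475
vertex -3.781 2.164 -0.439
vertex -4.371 1.855 -1.0
endloop
endfacet
facet normal -0.925 -0.350 -0.149
outer loop
vertex -4.635 2.329 -0.475
vertex -4.371 1.855 -1.0
vertex -4.159 0.496 0.879
endloop
endfacet
facet normal 0.175 0.773 -0.610
outer loop
vertex -4.371 1.855 -1.0
vertex -3.781 2.164 -0.439
vertex -3.663 1.614 -1.102
endloop
endfacet
facet normal -0.341 -0.780 -0.525
outer loop
vertex -4.371 1.855 -1.0
vertex -3.663 1.614 -1.102
vertex -4.159 0.496 0.879
endloop
endfacet
facet normal 0.174 0.773 -0.610
outer loop
vertex -3.663 1.614 -1.102
vertex -3.781 2.164 -0.439
vertex -3.044 1.787 -0.706
endloop
endfacet
facet normal 0.453 -0.820 -0.350
outer loop
vertex -3.663 1.614 -1.102
vertex -3.044 1.787 -0.706
vertex -4.159 0.496 0.879
endloop
endfacet
facet normal 0.174 0.773 -0.610
outer loop
vertex -3.044 1.787 -0.706
vertex -3.781 2.164 -0.439
vertex -2.981 2.245 -0.108
endloop
endfacet
facet normal 0.863 -0.441 0.247
outer loop
vertex -3.044 1.787 -0.706
vertex -2.981 2.245 -0.108
vertex -4.159 0.496 0.879
endloop
endfacet
facet normal -0.836 0.479 0.269
outer loop
vertex -3.098 -3.932 -2.127
vertex -2.838 -3.896 -1.384
vertex -2.668 -3.315 -1.889
endloop
endfacet
facet normal -0.667 0.623 -0.410
outer loop
vertex -3.098 -3.932 -2.127
vertex -2.668 -3.315 -1.889
vertex -2.536 -3.639 -2.596
endloop
endfacet
facet normal -0.642 0.006 -0.766
outer loop
vertex -3.098 -3.932 -2.127
vertex -2.536 -3.639 -2.596
vertex -2.625 -4.42 -2.527
endloop
endfacet
facet normal -0.797 -0.519 -0.309
outer loop
vertex -3.098 -3.932 -2.127
vertex -2.625 -4.42 -2.527
vertex -2.812 -4.578 -1.778
endloop
endfacet
facet normal -0.916 -0.226 0.331
outer loop
vertex -3.098 -3.932 -2.127
vertex -2.812 -4.578 -1.778
vertex -2.838 -3.896 -1.384
endloop
endfacet
facet normal -0.012 0.908 -0.418
outer loop
vertex -2.536 -3.639 -2.596
vertex -2.668 -3.315 -1.889
vertex -1.928 -3.422 -2.142
endloop
endfacet
facet normal -0.287 0.675 0.680
outer loop
vertex -2.668 -3.315 -1.889
vertex -2.838 -3.896 -1.384
vertex -2.115 -3.58 -1.393
endloop
endfacet
facet normal -0.416 -0.467 0.780
outer loop
vertex -2.838 -3.896 -1.384
vertex -2.812 -4.578 -1.778
vertex -2.204 -4.361 -1.324
endloop
endfacet
facet normal -0.223 -0.941 -0.254
outer loop
vertex -2.812 -4.578 -1.778
vertex -2.625 -4.42 -2.527
vertex -2.072 -4.685 -2.031
endloop
endfacet
facet normal 0.027 -0.091 -0.995
outer loop
vertex -2.625 -4.42 -2.527
vertex -2.536 -3.639 -2.596
vertex -1.902 -4.104 -2.536
endloop
endfacet
facet normal 0.797 0.519 0.309
outer loop
vertex -1.642 -4.068 -1.793
vertex -1.928 -3.422 -2.142
vertex -2.115 -3.58 -1.393
endloop
endfacet
facet normal 0.642 -0.006 0.766
outer loop
vertex -1.642 -4.068 -1.793
vertex -2.115 -3.58 -1.393
vertex -2.204 -4.361 -1.324
endloop
endfacet
facet normal 0.667 -0.623 0.410
outer loop
vertex -1.642 -4.068 -1.793
vertex -2.204 -4.361 -1.324
vertex -2.072 -4.685 -2.031
endloop
endfacet
facet normal 0.836 -0.479 -0.269
outer loop
vertex -1.642 -4.068 -1.793
vertex -2.072 -4.685 -2.031
vertex -1.902 -4.104 -2.536
endloop
endfacet
facet normal 0.916 0.226 -0.331
outer loop
vertex -1.642 -4.068 -1.793
vertex -1.902 -4.104 -2.536
vertex -1.928 -3.422 -2.142
endloop
endfacet
facet normal 0.223 0.941 0.254
outer loop
vertex -2.115 -3.58 -1.393
vertex -1.928 -3.422 -2.142
vertex -2.668 -3.315 -1.889
endloop
endfacet
facet normal -0.027 0.091 0.995
outer loop
vertex -2.204 -4.361 -1.324
vertex -2.115 -3.58 -1.393
vertex -2.838 -3.896 -1.384
endloop
endfacet
facet normal 0.012 -0.908 0.418
outer loop
vertex -2.072 -4.685 -2.031
vertex -2.204 -4.361 -1.324
vertex -2.812 -4.578 -1.778
endloop
endfacet
facet normal 0.287 -0.675 -0.680
outer loop
vertex -1.902 -4.104 -2.536
vertex -2.072 -4.685 -2.031
vertex -2.625 -4.42 -2.527
endloop
endfacet
facet normal 0.416 0.467 -0.780
outer loop
vertex -1.928 -3.422 -2.142
vertex -1.902 -4.104 -2.536
vertex -2.536 -3.639 -2.596
endloop
endfacet

endsolid
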